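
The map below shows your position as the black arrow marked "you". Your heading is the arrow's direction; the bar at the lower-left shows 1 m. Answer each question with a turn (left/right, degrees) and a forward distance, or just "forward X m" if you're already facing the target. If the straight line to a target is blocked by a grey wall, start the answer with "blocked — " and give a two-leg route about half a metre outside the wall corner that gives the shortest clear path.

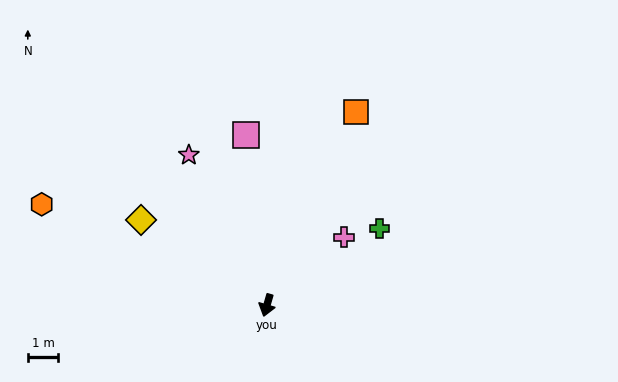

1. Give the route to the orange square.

turn left 171°, forward 7.0 m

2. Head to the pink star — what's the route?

turn right 136°, forward 5.5 m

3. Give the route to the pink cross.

turn left 148°, forward 3.4 m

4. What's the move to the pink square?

turn right 157°, forward 5.6 m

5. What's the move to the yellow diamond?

turn right 108°, forward 5.0 m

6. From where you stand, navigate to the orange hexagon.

turn right 98°, forward 8.1 m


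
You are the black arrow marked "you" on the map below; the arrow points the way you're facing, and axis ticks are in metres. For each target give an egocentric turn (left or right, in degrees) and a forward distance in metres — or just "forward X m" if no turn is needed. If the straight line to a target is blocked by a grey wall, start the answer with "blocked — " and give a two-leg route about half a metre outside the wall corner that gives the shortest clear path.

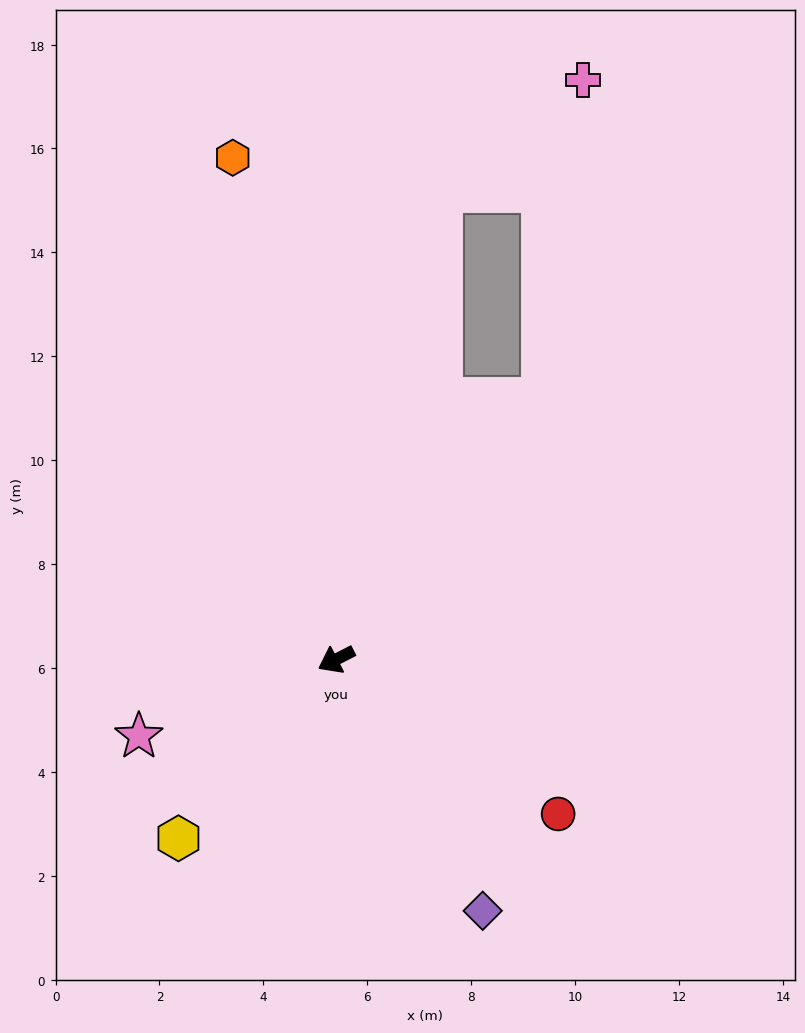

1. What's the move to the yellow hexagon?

turn left 21°, forward 4.6 m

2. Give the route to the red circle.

turn left 118°, forward 5.2 m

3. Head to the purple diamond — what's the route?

turn left 93°, forward 5.6 m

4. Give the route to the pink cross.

blocked — turn right 156°, forward 6.4 m, then turn left 32°, forward 6.2 m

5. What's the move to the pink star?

turn right 6°, forward 4.1 m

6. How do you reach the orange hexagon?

turn right 106°, forward 9.9 m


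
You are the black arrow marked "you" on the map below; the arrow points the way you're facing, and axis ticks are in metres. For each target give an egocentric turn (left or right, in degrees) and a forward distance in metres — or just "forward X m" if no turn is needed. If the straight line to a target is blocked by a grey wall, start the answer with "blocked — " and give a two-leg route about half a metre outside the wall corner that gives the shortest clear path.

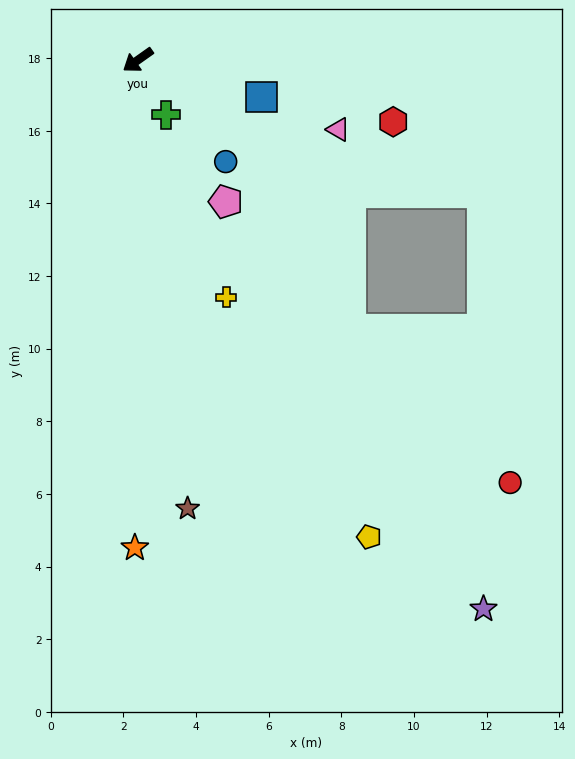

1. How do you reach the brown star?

turn left 61°, forward 12.4 m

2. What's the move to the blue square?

turn left 128°, forward 3.6 m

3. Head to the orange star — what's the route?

turn left 54°, forward 13.4 m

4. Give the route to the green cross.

turn left 82°, forward 1.7 m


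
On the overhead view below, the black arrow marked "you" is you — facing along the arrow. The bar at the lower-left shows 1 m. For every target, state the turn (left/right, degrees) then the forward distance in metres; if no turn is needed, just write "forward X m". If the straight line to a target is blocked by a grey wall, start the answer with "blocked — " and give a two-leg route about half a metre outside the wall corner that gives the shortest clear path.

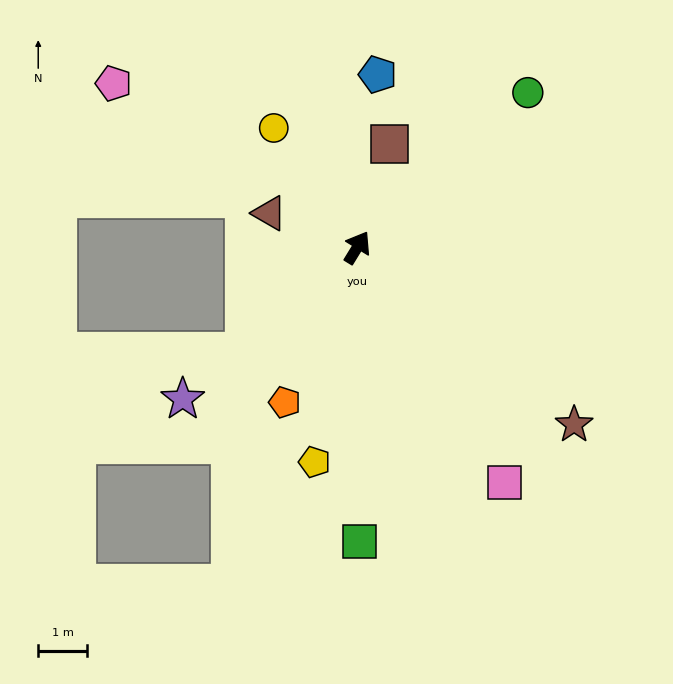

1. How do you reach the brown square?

turn left 14°, forward 2.2 m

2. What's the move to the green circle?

turn right 16°, forward 4.7 m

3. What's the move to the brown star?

turn right 98°, forward 5.8 m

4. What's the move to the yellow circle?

turn left 66°, forward 3.0 m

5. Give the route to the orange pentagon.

turn right 174°, forward 3.5 m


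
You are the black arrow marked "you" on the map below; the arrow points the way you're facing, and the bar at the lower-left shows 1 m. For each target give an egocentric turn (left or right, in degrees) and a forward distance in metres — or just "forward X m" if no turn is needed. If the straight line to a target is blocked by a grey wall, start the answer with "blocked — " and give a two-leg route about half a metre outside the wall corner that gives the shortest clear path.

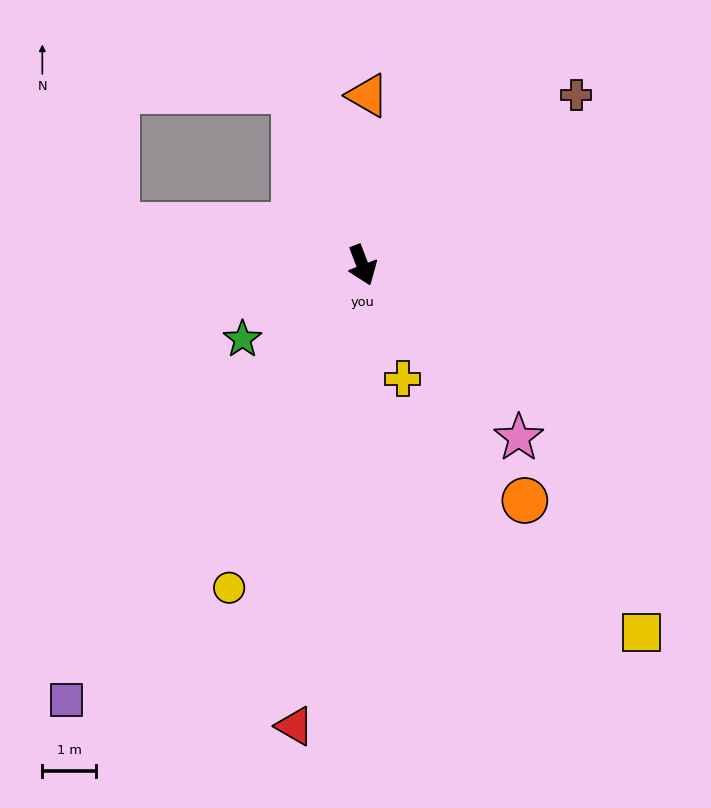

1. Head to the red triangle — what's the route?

turn right 29°, forward 8.7 m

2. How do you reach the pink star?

turn left 21°, forward 4.4 m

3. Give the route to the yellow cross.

forward 2.3 m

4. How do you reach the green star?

turn right 79°, forward 2.6 m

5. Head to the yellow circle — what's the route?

turn right 43°, forward 6.5 m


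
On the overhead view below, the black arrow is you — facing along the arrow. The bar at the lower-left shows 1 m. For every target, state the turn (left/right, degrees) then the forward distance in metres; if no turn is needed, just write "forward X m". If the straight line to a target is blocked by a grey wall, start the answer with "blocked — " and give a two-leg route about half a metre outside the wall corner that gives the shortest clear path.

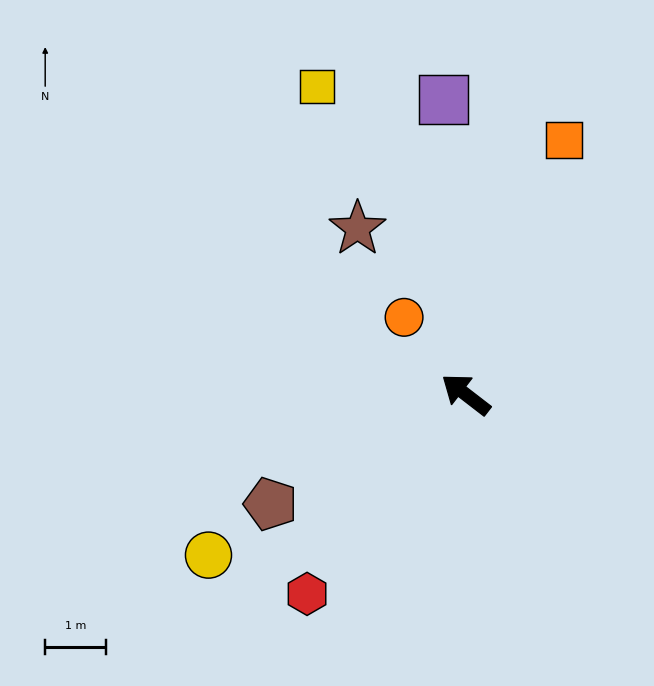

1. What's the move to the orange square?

turn right 73°, forward 4.5 m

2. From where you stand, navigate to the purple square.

turn right 48°, forward 4.9 m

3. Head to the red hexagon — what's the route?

turn left 89°, forward 4.2 m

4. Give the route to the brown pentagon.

turn left 67°, forward 3.7 m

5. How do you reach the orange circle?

turn right 14°, forward 1.6 m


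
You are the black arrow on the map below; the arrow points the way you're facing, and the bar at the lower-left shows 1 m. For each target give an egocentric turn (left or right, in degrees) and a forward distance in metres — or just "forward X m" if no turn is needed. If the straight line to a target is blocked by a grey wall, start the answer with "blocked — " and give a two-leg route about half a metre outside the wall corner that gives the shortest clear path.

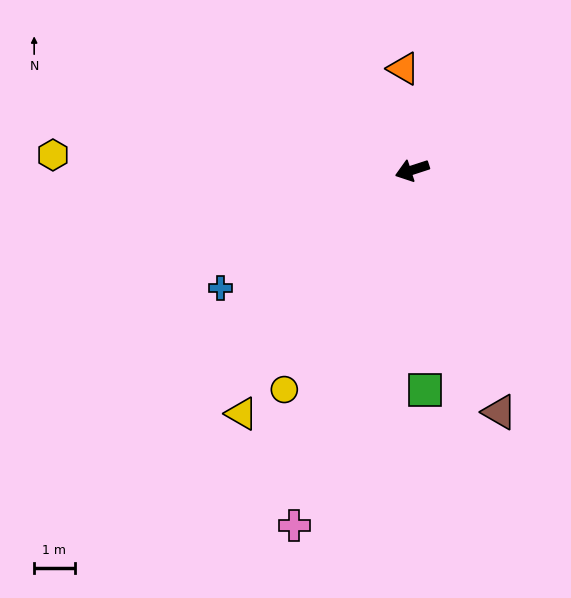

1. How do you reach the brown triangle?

turn left 92°, forward 6.4 m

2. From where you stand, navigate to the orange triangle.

turn right 103°, forward 2.5 m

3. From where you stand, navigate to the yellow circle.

turn left 42°, forward 6.3 m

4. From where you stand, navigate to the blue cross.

turn left 14°, forward 5.6 m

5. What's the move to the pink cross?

turn left 54°, forward 9.3 m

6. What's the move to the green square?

turn left 75°, forward 5.5 m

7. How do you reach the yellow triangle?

turn left 37°, forward 7.4 m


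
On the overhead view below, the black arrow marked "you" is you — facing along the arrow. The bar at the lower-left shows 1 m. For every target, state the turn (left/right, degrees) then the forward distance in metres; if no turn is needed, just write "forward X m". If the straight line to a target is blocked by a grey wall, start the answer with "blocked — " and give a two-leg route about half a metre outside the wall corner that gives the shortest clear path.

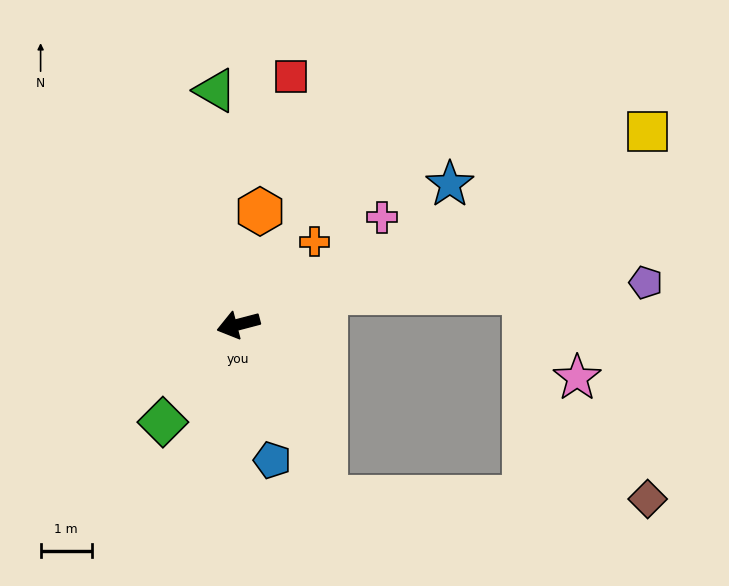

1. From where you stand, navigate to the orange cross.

turn right 147°, forward 2.2 m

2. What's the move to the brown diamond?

blocked — turn left 102°, forward 3.8 m, then turn left 63°, forward 6.3 m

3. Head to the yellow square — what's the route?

turn right 169°, forward 8.8 m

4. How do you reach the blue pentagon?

turn left 89°, forward 2.7 m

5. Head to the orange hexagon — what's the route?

turn right 116°, forward 2.2 m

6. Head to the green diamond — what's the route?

turn left 38°, forward 2.4 m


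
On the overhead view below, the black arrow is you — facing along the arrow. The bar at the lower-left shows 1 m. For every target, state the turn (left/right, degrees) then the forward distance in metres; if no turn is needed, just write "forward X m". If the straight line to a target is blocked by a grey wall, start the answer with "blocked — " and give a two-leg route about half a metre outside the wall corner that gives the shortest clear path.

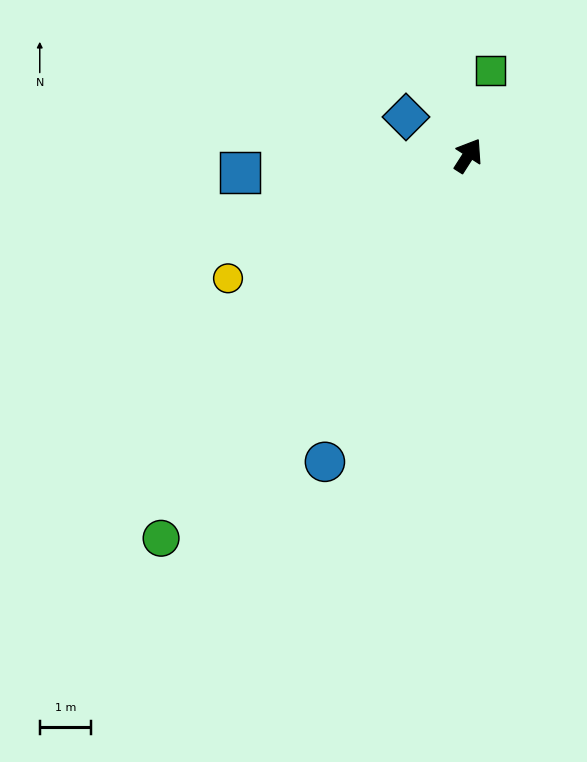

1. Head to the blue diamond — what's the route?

turn left 91°, forward 1.4 m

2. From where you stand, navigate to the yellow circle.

turn left 150°, forward 5.2 m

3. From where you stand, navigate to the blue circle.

turn right 173°, forward 6.6 m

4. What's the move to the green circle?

turn left 174°, forward 9.5 m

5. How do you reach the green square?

turn left 18°, forward 1.7 m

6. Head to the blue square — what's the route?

turn left 127°, forward 4.5 m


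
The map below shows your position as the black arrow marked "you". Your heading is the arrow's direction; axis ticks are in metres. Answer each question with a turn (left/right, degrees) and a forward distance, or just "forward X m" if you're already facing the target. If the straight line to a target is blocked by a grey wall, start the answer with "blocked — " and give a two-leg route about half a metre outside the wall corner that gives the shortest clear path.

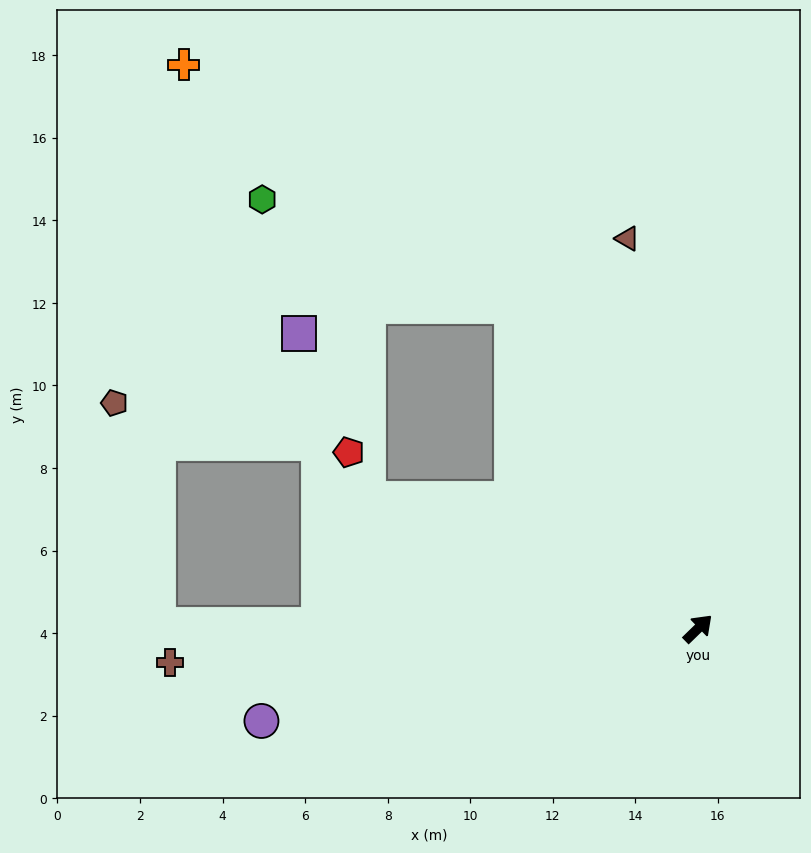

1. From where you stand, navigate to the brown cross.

turn left 139°, forward 12.8 m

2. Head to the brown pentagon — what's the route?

blocked — turn left 135°, forward 13.1 m, then turn right 78°, forward 5.5 m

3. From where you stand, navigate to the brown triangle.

turn left 56°, forward 9.6 m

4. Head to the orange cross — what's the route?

blocked — turn left 76°, forward 9.0 m, then turn left 23°, forward 9.9 m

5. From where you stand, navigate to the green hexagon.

blocked — turn left 76°, forward 9.0 m, then turn left 37°, forward 6.6 m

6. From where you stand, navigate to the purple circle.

turn left 148°, forward 10.8 m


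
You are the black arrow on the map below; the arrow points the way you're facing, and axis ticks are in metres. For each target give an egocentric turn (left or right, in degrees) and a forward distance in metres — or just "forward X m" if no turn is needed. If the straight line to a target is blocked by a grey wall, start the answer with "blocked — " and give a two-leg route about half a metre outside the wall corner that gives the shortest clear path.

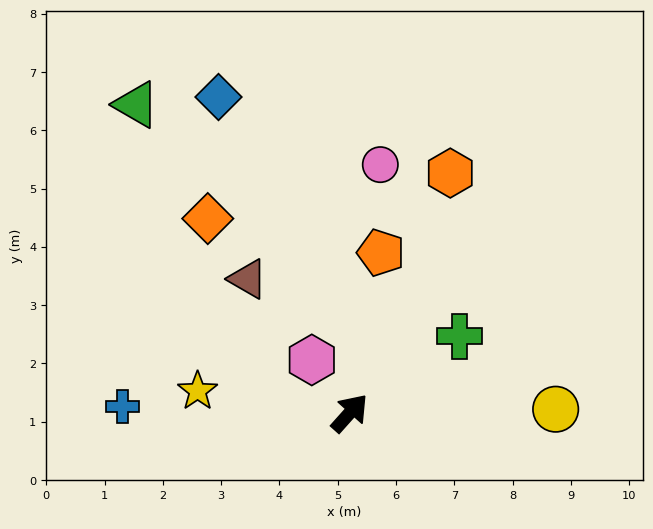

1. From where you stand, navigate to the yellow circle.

turn right 47°, forward 3.5 m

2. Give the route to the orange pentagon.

turn left 31°, forward 2.8 m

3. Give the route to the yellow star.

turn left 124°, forward 2.6 m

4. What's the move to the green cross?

turn right 13°, forward 2.3 m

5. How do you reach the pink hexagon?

turn left 77°, forward 1.1 m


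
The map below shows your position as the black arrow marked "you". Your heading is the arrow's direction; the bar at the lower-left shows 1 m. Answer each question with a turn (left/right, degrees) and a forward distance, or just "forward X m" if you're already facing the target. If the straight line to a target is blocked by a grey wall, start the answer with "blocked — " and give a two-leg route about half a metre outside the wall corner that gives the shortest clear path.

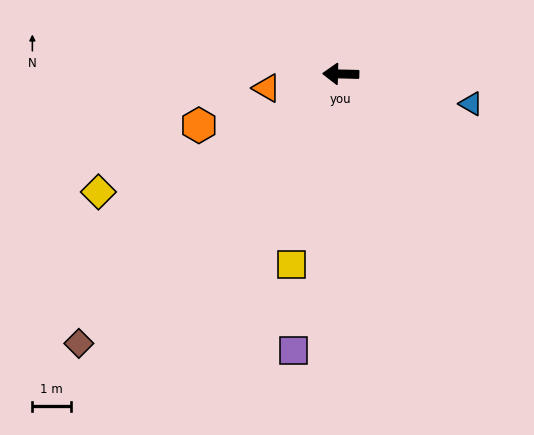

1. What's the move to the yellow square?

turn left 77°, forward 5.1 m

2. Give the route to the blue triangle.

turn left 168°, forward 3.5 m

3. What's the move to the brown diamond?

turn left 47°, forward 9.8 m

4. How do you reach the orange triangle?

turn left 12°, forward 2.0 m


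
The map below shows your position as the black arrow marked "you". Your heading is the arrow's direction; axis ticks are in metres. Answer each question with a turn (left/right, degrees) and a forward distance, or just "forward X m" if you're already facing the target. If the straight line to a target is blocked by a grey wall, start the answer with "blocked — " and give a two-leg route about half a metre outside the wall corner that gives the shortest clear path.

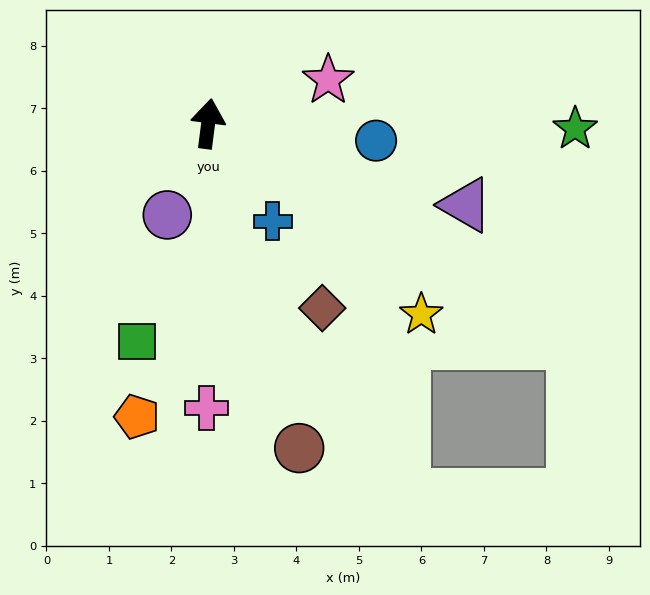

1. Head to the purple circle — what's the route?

turn left 163°, forward 1.6 m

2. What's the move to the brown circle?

turn right 157°, forward 5.4 m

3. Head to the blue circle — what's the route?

turn right 88°, forward 2.7 m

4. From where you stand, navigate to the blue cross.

turn right 139°, forward 1.9 m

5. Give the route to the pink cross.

turn right 173°, forward 4.6 m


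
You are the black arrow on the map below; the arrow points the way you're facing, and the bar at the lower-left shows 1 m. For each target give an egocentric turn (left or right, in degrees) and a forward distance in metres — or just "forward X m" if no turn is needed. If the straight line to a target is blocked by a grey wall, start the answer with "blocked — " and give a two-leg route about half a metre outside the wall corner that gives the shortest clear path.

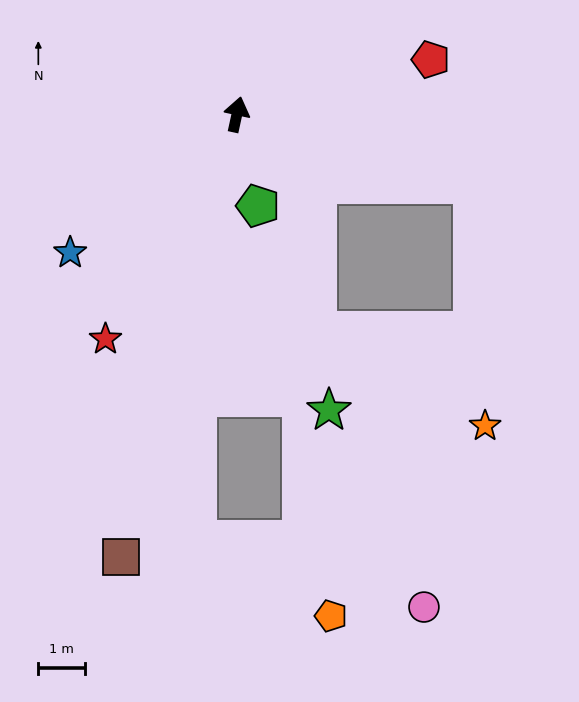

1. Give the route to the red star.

turn left 162°, forward 5.6 m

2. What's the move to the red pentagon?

turn right 62°, forward 4.3 m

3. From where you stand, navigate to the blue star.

turn left 142°, forward 4.6 m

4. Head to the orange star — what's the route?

blocked — turn right 94°, forward 5.3 m, then turn right 71°, forward 5.2 m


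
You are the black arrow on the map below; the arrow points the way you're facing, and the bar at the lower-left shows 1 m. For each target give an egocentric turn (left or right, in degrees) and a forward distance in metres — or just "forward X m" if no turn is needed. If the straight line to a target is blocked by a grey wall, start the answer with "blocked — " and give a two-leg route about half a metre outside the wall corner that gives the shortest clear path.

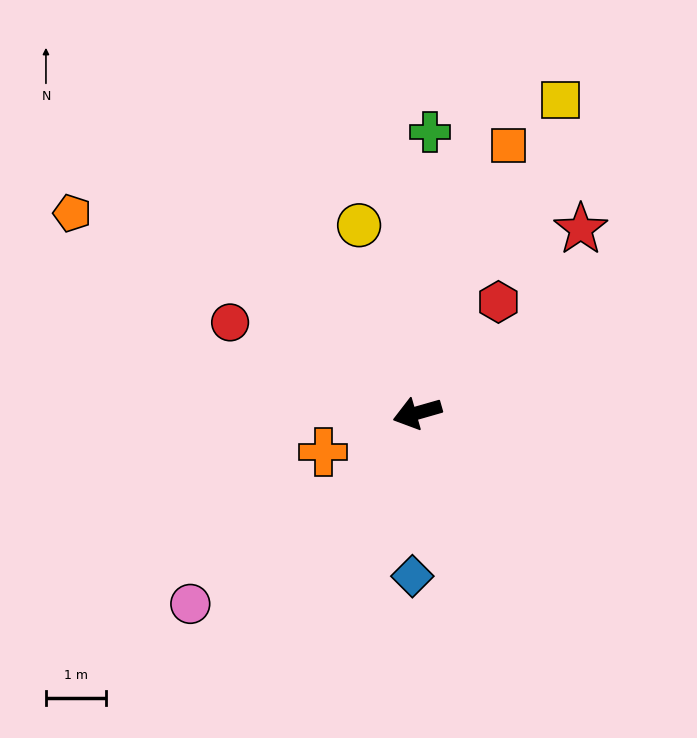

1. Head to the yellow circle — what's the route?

turn right 89°, forward 3.3 m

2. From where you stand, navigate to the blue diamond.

turn left 72°, forward 2.7 m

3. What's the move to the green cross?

turn right 109°, forward 4.7 m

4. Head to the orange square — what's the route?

turn right 125°, forward 4.7 m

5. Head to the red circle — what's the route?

turn right 42°, forward 3.5 m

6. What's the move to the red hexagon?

turn right 142°, forward 2.3 m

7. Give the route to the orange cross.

turn left 7°, forward 1.7 m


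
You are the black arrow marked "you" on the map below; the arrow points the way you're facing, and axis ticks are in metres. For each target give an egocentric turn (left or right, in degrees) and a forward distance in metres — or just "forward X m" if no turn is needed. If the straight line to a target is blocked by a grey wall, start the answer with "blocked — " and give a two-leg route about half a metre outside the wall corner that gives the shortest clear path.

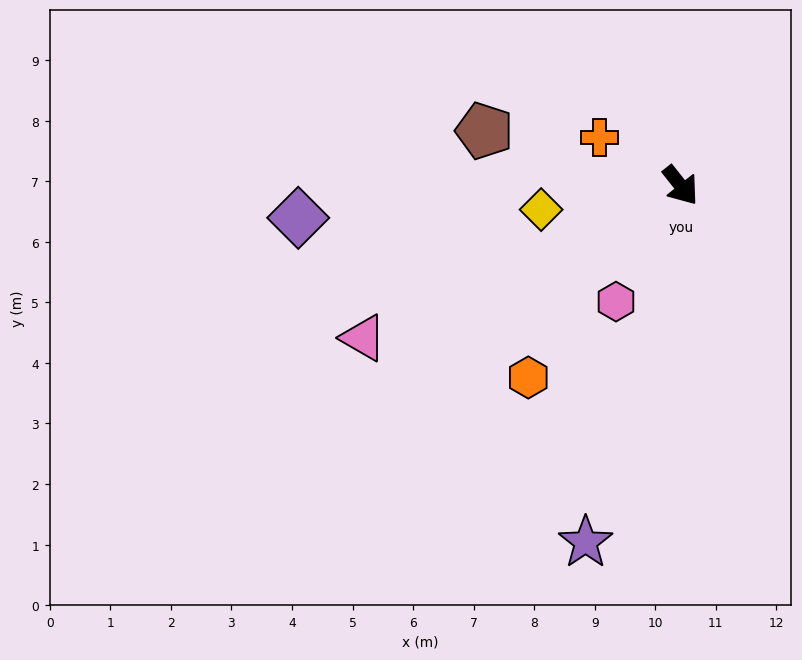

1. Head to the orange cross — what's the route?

turn right 159°, forward 1.6 m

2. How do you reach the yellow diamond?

turn right 119°, forward 2.3 m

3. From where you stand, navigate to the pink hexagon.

turn right 68°, forward 2.2 m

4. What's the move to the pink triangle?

turn right 103°, forward 5.8 m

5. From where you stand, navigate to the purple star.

turn right 53°, forward 6.1 m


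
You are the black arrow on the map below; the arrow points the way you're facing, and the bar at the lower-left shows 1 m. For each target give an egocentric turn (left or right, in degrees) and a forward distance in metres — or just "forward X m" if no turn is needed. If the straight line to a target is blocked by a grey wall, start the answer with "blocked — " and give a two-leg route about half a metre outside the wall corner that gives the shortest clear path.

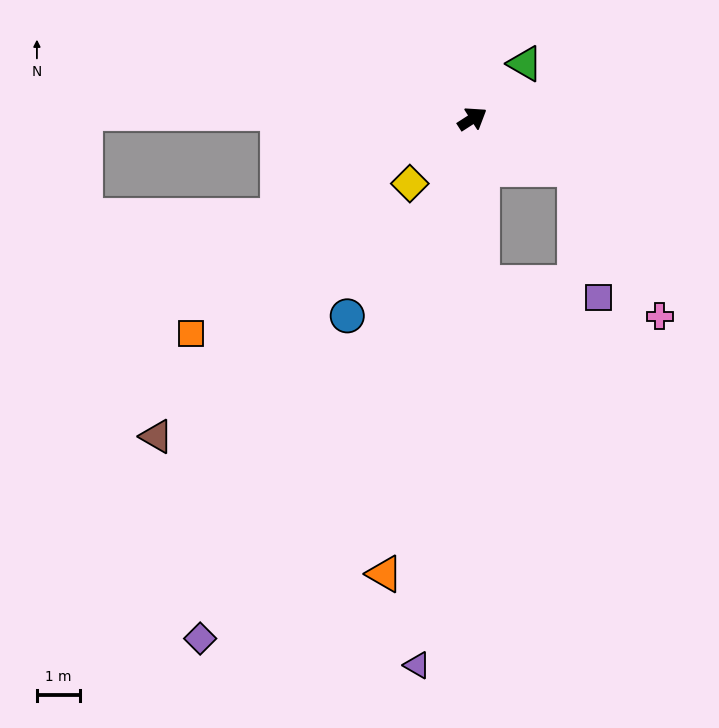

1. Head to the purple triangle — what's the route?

turn right 129°, forward 12.7 m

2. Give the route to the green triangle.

turn left 14°, forward 1.8 m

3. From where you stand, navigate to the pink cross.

blocked — turn right 59°, forward 2.7 m, then turn right 34°, forward 3.9 m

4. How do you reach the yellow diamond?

turn right 167°, forward 2.1 m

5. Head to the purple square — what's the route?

blocked — turn right 59°, forward 2.7 m, then turn right 54°, forward 3.0 m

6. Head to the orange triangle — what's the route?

turn right 134°, forward 10.7 m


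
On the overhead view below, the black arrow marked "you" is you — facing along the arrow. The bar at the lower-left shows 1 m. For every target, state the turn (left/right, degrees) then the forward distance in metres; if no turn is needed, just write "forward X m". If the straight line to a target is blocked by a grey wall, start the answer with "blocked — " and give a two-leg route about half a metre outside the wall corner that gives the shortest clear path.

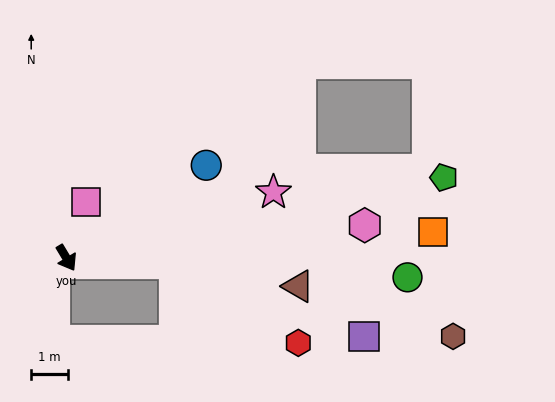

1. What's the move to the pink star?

turn left 77°, forward 5.9 m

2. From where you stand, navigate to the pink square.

turn left 130°, forward 1.6 m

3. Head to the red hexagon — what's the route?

blocked — turn left 56°, forward 3.0 m, then turn right 30°, forward 4.0 m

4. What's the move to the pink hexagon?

turn left 65°, forward 8.2 m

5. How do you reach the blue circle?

turn left 93°, forward 4.6 m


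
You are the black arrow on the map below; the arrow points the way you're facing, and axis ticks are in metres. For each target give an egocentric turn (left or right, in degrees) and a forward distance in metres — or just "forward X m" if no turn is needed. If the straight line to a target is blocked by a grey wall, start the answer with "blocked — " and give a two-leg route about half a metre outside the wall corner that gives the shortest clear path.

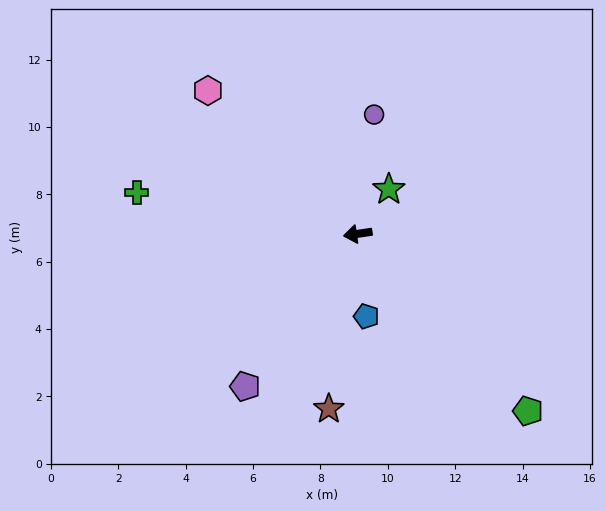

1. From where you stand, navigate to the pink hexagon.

turn right 52°, forward 6.2 m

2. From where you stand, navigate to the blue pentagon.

turn left 88°, forward 2.5 m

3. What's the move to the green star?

turn right 133°, forward 1.6 m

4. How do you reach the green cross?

turn right 19°, forward 6.7 m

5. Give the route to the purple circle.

turn right 106°, forward 3.6 m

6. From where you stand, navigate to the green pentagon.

turn left 126°, forward 7.3 m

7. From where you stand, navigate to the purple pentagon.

turn left 45°, forward 5.6 m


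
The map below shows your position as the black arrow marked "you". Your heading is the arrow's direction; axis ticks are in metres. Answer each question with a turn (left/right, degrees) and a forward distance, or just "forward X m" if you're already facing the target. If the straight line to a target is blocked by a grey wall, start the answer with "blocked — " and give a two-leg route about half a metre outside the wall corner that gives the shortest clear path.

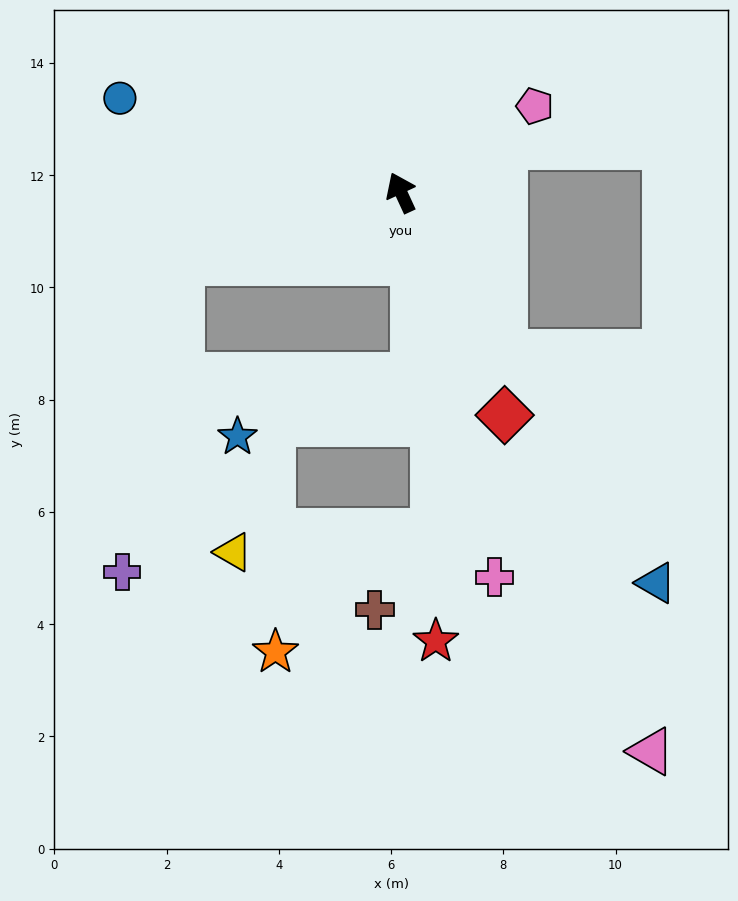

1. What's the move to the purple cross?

blocked — turn left 83°, forward 4.1 m, then turn left 62°, forward 5.6 m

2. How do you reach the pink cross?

turn left 169°, forward 7.1 m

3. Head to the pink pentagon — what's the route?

turn right 82°, forward 2.8 m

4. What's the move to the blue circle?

turn left 47°, forward 5.3 m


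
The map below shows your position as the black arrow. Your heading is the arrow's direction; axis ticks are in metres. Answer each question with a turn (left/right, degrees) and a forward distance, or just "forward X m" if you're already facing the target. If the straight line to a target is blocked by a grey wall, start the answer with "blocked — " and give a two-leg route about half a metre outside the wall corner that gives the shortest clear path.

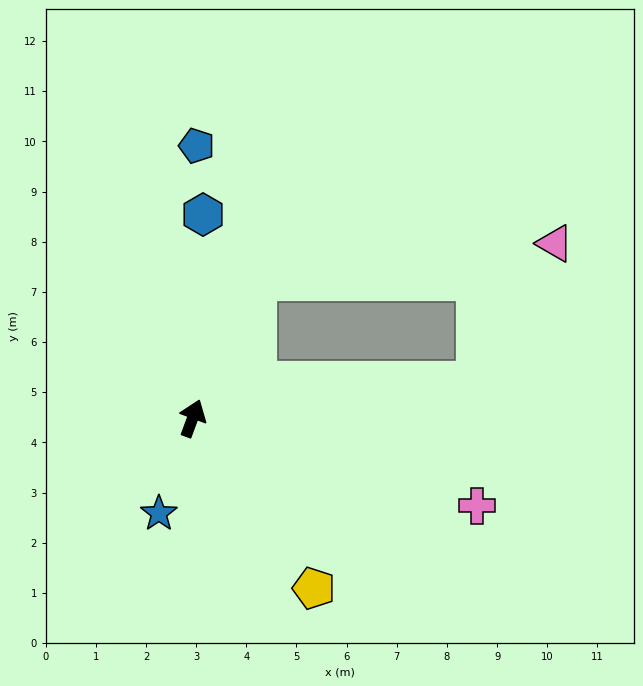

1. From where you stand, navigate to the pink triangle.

blocked — turn right 63°, forward 5.7 m, then turn left 54°, forward 3.2 m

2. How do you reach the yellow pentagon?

turn right 124°, forward 4.2 m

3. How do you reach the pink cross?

turn right 87°, forward 5.9 m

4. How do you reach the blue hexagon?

turn left 17°, forward 4.1 m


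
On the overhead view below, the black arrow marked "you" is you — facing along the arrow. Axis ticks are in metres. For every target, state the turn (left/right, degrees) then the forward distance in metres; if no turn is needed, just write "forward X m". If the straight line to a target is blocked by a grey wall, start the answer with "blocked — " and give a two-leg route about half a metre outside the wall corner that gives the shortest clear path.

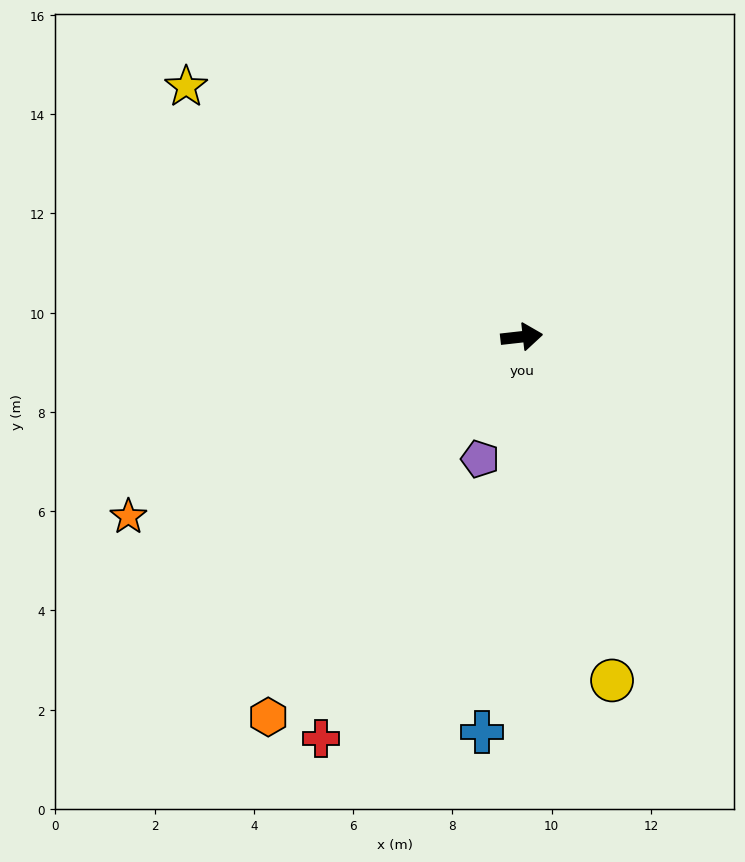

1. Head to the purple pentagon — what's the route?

turn right 115°, forward 2.6 m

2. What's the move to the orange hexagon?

turn right 130°, forward 9.2 m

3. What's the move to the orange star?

turn right 162°, forward 8.7 m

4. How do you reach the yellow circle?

turn right 82°, forward 7.2 m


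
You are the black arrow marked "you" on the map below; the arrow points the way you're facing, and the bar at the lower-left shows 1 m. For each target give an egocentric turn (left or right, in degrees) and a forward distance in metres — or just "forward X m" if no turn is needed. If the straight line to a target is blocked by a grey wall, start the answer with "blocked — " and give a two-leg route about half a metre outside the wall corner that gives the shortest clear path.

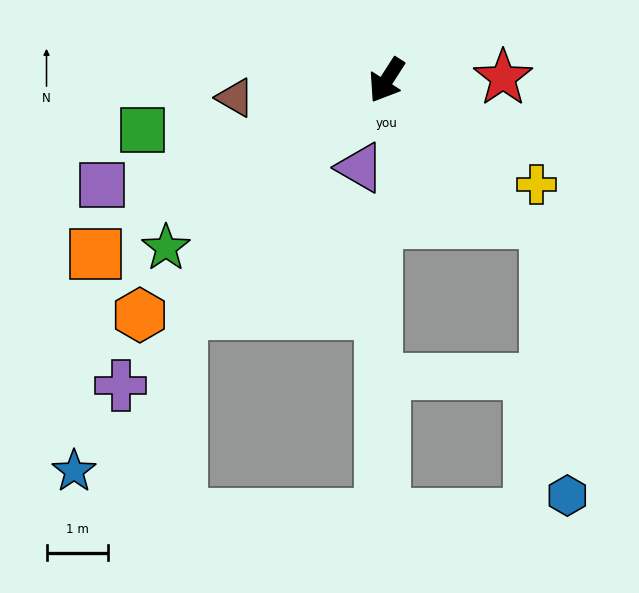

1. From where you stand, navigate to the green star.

turn right 20°, forward 4.5 m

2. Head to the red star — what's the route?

turn left 124°, forward 1.9 m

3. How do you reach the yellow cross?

turn left 88°, forward 3.0 m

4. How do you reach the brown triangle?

turn right 51°, forward 2.5 m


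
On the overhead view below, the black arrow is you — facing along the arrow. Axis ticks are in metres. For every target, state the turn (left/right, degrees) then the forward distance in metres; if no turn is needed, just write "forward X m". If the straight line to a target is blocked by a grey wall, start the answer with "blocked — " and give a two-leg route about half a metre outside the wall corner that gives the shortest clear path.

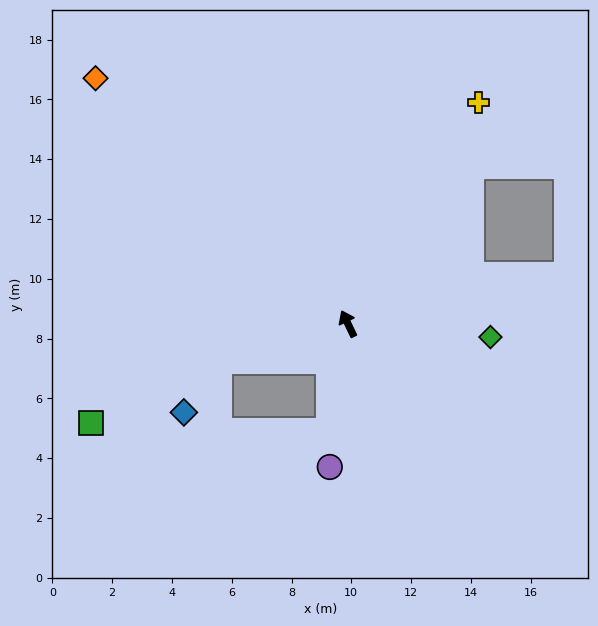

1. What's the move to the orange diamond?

turn left 20°, forward 11.8 m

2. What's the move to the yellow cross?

turn right 56°, forward 8.6 m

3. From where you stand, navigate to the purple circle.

turn left 147°, forward 4.8 m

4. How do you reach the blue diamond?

blocked — turn left 81°, forward 4.5 m, then turn left 39°, forward 2.1 m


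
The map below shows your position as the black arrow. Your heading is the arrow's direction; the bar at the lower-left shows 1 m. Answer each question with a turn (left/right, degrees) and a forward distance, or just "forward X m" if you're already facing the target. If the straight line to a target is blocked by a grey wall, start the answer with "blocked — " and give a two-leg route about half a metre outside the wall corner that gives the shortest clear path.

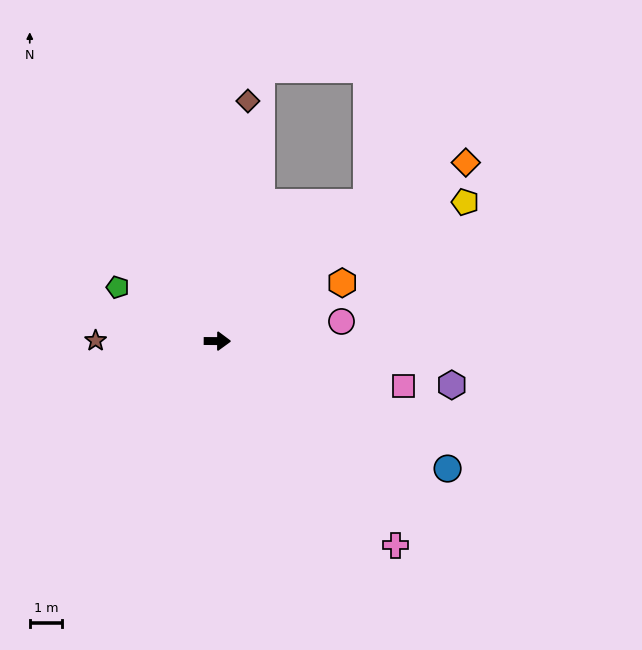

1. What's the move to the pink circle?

turn left 9°, forward 3.9 m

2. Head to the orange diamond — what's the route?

turn left 36°, forward 9.4 m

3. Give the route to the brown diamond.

turn left 83°, forward 7.4 m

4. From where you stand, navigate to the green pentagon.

turn left 152°, forward 3.5 m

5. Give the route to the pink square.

turn right 13°, forward 5.9 m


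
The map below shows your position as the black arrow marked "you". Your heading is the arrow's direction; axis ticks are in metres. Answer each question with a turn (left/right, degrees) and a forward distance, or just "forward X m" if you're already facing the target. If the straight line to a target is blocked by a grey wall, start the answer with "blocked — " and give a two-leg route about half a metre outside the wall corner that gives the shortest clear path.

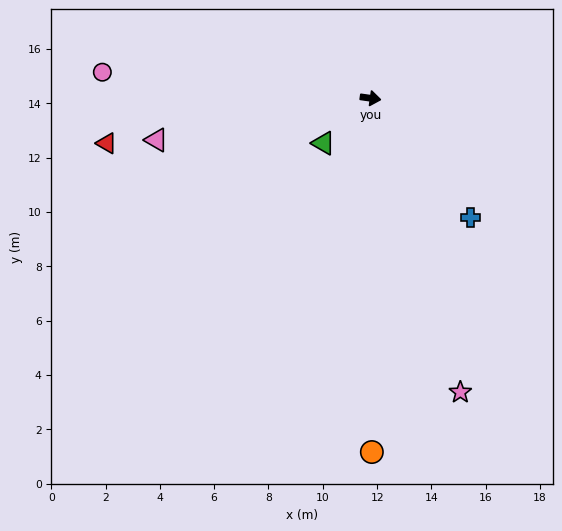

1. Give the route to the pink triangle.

turn right 161°, forward 8.0 m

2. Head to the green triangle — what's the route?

turn right 128°, forward 2.4 m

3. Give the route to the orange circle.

turn right 82°, forward 13.0 m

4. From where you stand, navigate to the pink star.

turn right 65°, forward 11.3 m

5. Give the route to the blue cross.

turn right 42°, forward 5.7 m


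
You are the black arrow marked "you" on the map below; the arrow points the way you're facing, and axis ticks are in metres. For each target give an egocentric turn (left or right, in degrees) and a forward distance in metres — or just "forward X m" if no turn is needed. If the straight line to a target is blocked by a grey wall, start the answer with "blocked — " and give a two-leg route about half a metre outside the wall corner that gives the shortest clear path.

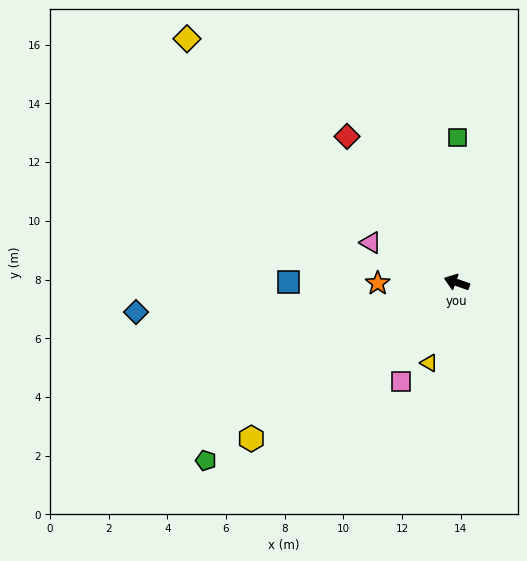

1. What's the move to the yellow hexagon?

turn left 56°, forward 8.8 m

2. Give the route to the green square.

turn right 71°, forward 4.9 m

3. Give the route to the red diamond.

turn right 34°, forward 6.2 m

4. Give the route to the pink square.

turn left 80°, forward 3.9 m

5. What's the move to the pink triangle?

turn right 6°, forward 3.2 m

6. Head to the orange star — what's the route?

turn left 20°, forward 2.7 m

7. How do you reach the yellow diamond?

turn right 23°, forward 12.4 m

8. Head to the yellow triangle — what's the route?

turn left 90°, forward 2.9 m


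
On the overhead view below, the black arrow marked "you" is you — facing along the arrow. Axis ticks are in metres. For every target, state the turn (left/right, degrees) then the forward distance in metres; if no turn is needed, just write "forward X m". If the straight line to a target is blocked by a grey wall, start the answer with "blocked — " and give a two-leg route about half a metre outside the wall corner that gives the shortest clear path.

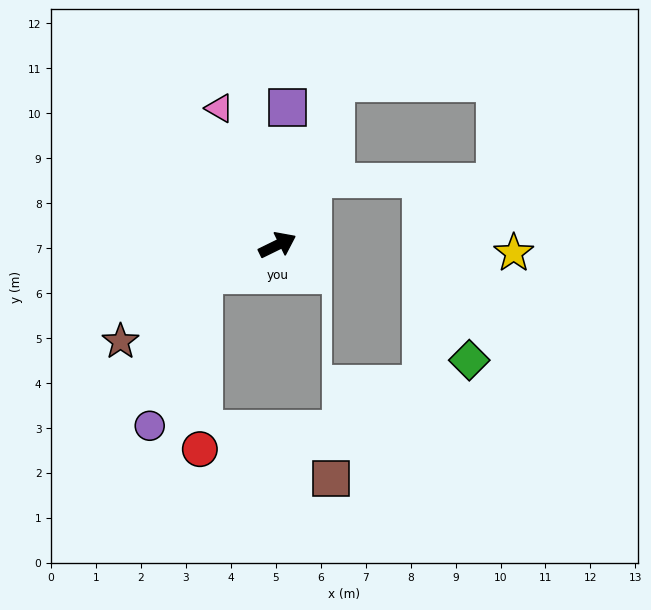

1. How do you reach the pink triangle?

turn left 87°, forward 3.3 m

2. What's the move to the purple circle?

blocked — turn left 176°, forward 1.8 m, then turn left 48°, forward 3.6 m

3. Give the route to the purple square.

turn left 60°, forward 3.1 m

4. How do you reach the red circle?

blocked — turn left 176°, forward 1.8 m, then turn left 66°, forward 3.9 m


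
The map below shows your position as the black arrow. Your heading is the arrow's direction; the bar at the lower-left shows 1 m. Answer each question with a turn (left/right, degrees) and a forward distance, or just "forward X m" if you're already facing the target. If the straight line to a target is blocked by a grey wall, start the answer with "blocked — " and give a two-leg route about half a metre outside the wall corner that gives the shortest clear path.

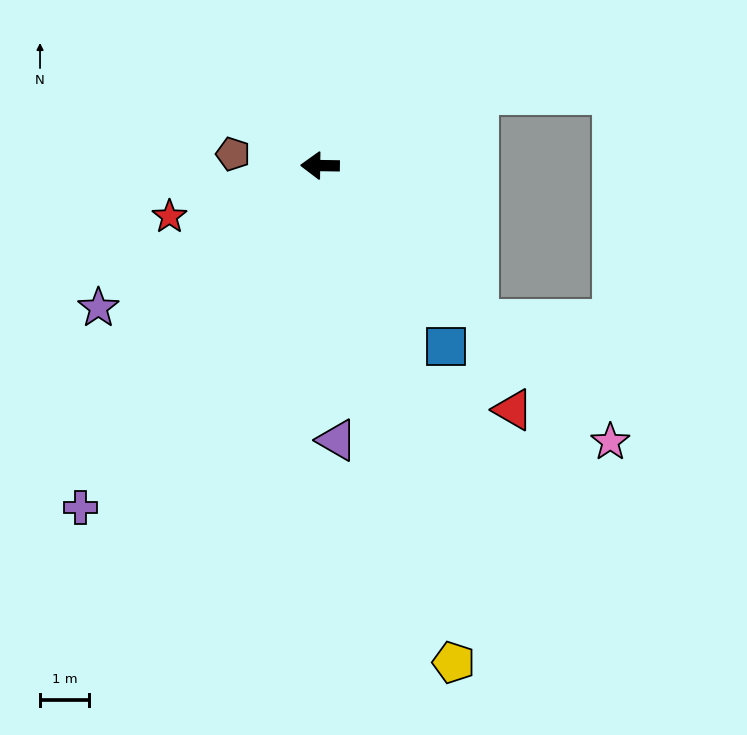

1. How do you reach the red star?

turn left 20°, forward 3.2 m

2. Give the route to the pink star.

turn left 137°, forward 8.2 m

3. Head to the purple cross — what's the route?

turn left 56°, forward 8.5 m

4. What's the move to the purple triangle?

turn left 94°, forward 5.6 m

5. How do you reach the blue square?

turn left 126°, forward 4.5 m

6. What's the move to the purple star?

turn left 34°, forward 5.4 m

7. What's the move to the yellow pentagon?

turn left 106°, forward 10.5 m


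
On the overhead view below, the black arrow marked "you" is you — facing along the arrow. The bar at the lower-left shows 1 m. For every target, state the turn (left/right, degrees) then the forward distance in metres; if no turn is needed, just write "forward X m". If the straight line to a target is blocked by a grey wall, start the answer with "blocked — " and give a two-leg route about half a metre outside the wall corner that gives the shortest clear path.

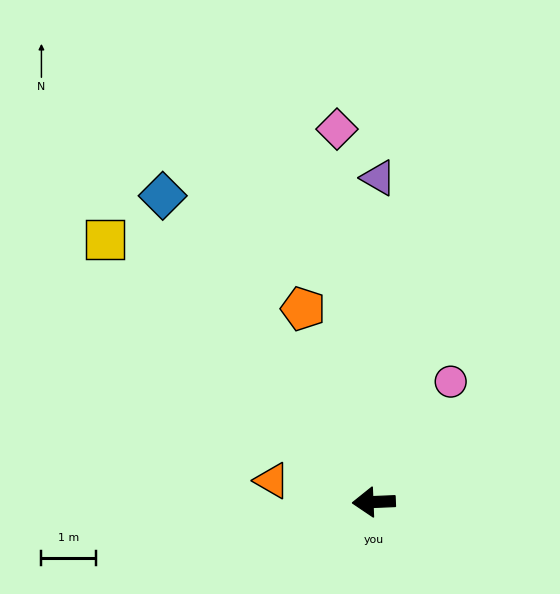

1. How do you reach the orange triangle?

turn right 14°, forward 1.9 m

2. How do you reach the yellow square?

turn right 47°, forward 6.9 m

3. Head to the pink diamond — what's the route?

turn right 87°, forward 6.9 m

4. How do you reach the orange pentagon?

turn right 72°, forward 3.8 m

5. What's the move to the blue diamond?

turn right 58°, forward 6.8 m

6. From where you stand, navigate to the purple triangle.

turn right 93°, forward 6.0 m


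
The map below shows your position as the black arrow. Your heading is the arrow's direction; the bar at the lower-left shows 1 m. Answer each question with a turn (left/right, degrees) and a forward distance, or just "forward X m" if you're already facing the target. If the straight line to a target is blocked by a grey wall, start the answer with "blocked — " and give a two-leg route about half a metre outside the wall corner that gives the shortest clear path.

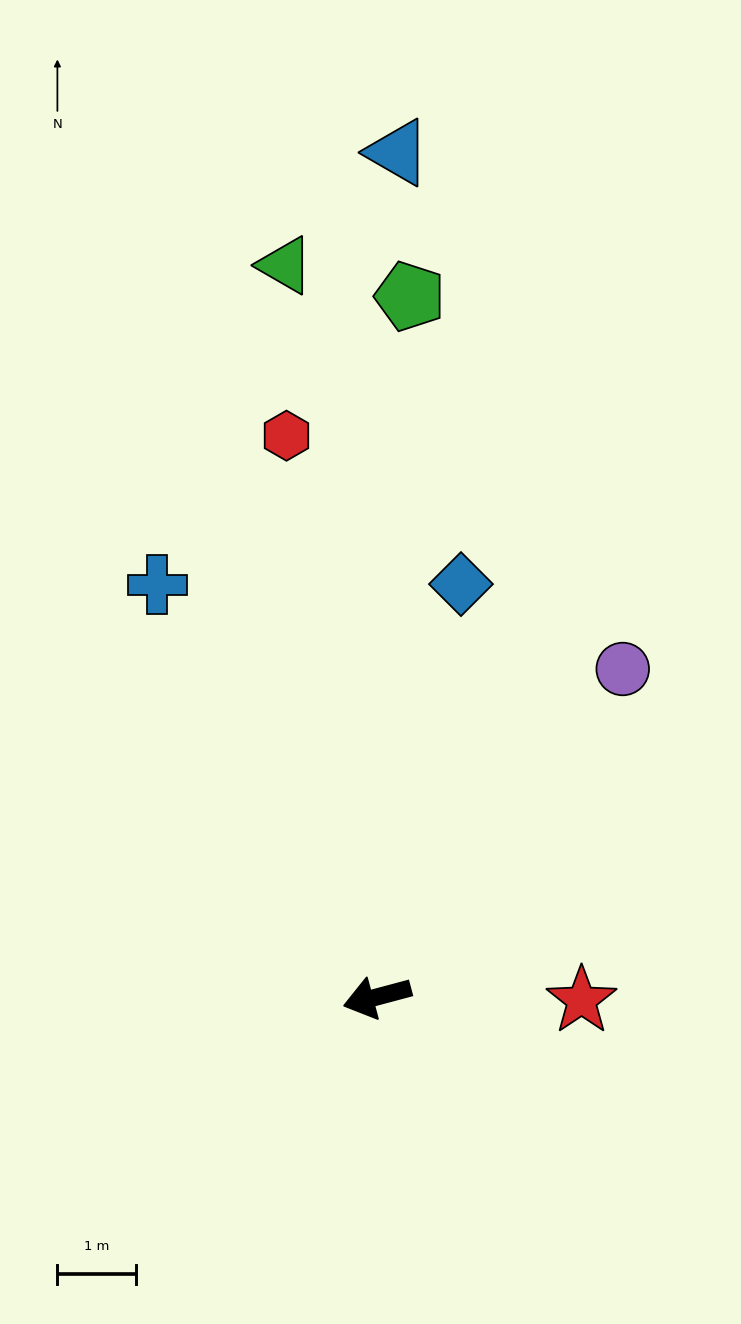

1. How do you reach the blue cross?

turn right 77°, forward 6.0 m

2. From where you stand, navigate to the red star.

turn left 164°, forward 2.6 m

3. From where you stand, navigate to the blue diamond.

turn right 116°, forward 5.4 m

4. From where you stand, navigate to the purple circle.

turn right 142°, forward 5.2 m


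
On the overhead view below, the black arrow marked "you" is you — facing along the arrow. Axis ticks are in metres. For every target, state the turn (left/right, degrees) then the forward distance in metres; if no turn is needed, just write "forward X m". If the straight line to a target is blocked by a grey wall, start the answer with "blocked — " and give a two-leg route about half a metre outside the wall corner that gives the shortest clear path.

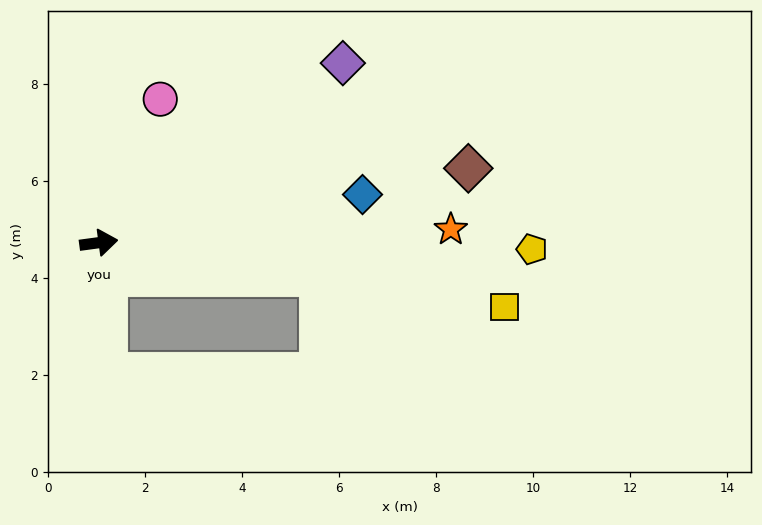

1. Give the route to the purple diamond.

turn left 29°, forward 6.2 m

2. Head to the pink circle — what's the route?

turn left 59°, forward 3.2 m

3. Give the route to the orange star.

turn right 6°, forward 7.3 m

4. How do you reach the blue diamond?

turn left 3°, forward 5.5 m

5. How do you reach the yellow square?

turn right 17°, forward 8.5 m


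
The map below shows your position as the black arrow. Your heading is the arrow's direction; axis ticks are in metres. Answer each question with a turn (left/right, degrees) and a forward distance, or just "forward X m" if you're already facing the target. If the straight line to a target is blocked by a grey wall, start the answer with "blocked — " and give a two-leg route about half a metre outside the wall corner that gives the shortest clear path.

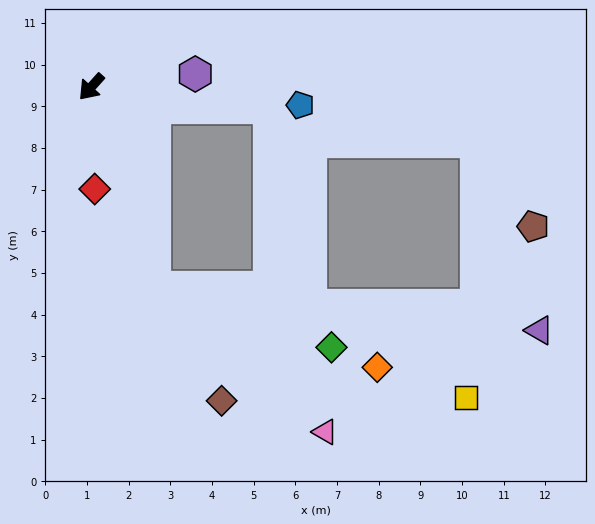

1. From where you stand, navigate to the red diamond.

turn left 44°, forward 2.5 m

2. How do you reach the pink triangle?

blocked — turn left 59°, forward 5.1 m, then turn left 33°, forward 5.4 m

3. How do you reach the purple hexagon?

turn left 139°, forward 2.5 m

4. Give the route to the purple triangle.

blocked — turn left 59°, forward 5.1 m, then turn left 67°, forward 9.3 m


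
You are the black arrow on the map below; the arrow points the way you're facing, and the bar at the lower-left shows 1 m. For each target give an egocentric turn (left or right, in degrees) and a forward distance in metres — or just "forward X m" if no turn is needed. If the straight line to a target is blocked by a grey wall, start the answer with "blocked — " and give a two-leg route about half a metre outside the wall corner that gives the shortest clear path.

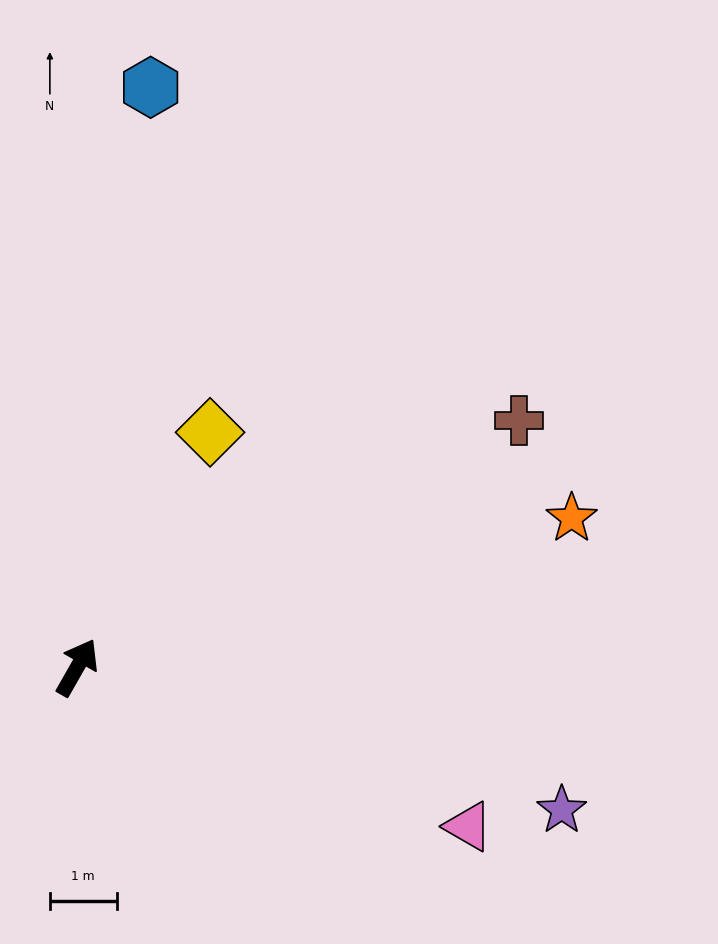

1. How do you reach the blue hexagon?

turn left 22°, forward 8.8 m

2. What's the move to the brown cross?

turn right 31°, forward 7.6 m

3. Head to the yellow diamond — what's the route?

forward 4.0 m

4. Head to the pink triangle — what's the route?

turn right 82°, forward 6.3 m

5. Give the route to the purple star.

turn right 77°, forward 7.6 m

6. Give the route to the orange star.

turn right 44°, forward 7.7 m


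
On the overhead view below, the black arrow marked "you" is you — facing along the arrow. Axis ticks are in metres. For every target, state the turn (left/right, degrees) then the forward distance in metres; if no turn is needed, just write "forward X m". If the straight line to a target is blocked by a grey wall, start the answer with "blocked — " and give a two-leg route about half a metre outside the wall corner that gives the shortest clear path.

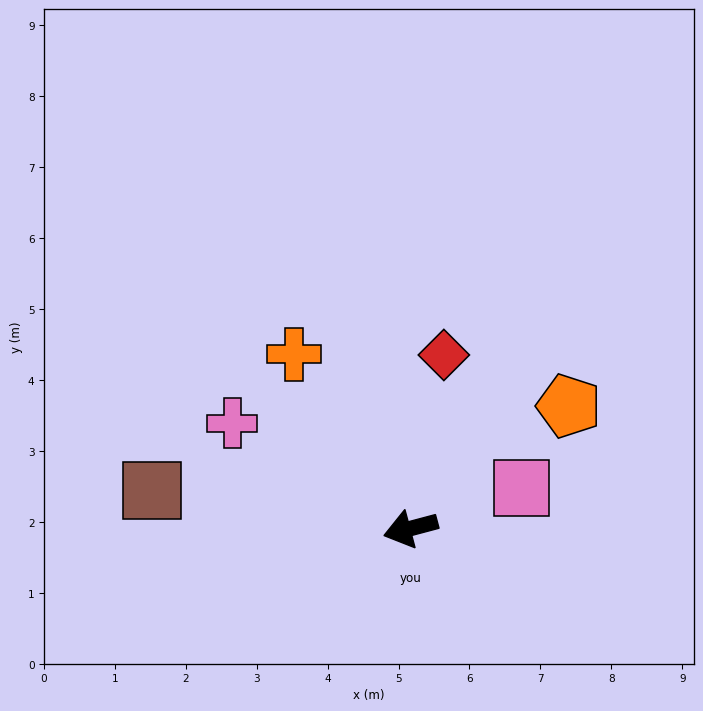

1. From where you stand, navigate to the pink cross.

turn right 45°, forward 2.9 m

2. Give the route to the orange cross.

turn right 71°, forward 3.0 m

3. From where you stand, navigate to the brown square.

turn right 23°, forward 3.7 m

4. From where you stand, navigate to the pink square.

turn right 175°, forward 1.7 m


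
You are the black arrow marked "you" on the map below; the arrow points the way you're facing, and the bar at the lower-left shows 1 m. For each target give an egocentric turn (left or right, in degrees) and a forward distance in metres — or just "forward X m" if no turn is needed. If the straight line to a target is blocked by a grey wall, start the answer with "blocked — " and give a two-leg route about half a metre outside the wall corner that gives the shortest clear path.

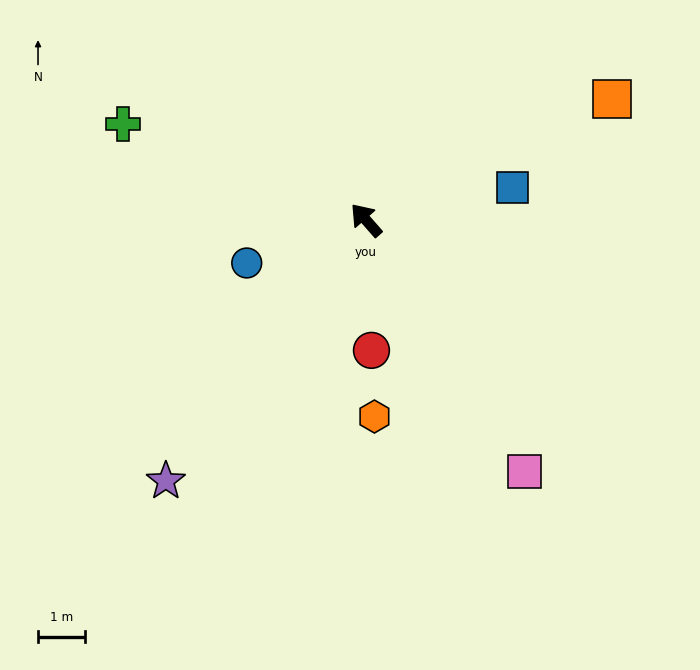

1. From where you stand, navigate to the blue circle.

turn left 69°, forward 2.7 m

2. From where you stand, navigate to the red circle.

turn left 141°, forward 2.8 m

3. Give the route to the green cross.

turn left 27°, forward 5.5 m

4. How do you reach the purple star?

turn left 101°, forward 6.9 m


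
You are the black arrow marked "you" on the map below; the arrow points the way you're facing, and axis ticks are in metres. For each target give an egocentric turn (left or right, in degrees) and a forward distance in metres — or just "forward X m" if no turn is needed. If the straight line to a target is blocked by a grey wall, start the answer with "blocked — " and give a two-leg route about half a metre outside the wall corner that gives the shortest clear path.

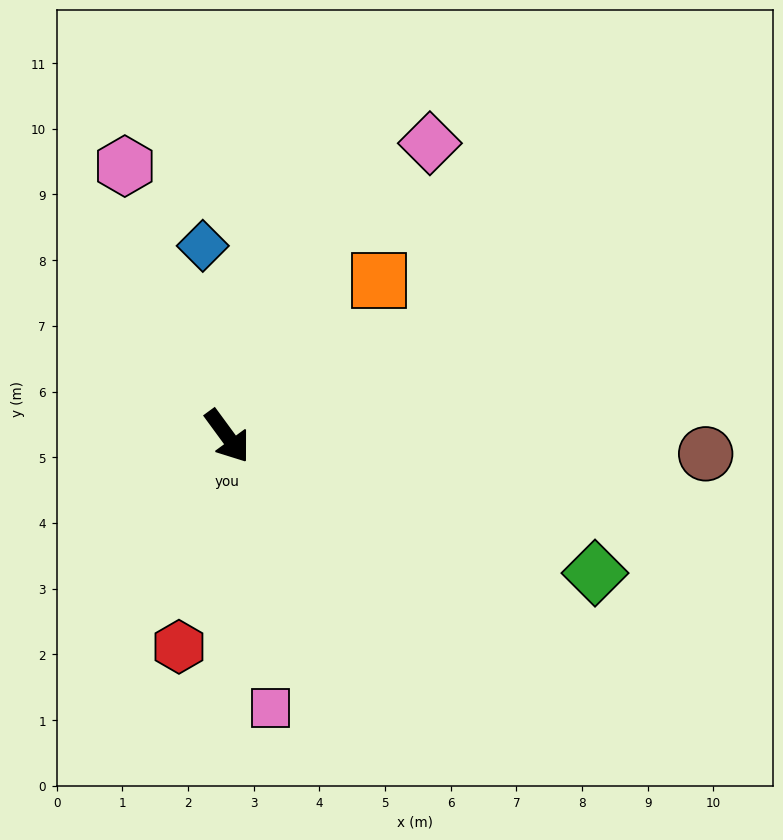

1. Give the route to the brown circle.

turn left 52°, forward 7.3 m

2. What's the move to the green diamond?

turn left 33°, forward 6.0 m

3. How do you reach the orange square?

turn left 100°, forward 3.3 m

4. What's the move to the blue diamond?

turn left 151°, forward 2.9 m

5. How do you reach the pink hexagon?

turn left 165°, forward 4.4 m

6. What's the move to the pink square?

turn right 27°, forward 4.2 m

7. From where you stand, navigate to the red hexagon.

turn right 49°, forward 3.3 m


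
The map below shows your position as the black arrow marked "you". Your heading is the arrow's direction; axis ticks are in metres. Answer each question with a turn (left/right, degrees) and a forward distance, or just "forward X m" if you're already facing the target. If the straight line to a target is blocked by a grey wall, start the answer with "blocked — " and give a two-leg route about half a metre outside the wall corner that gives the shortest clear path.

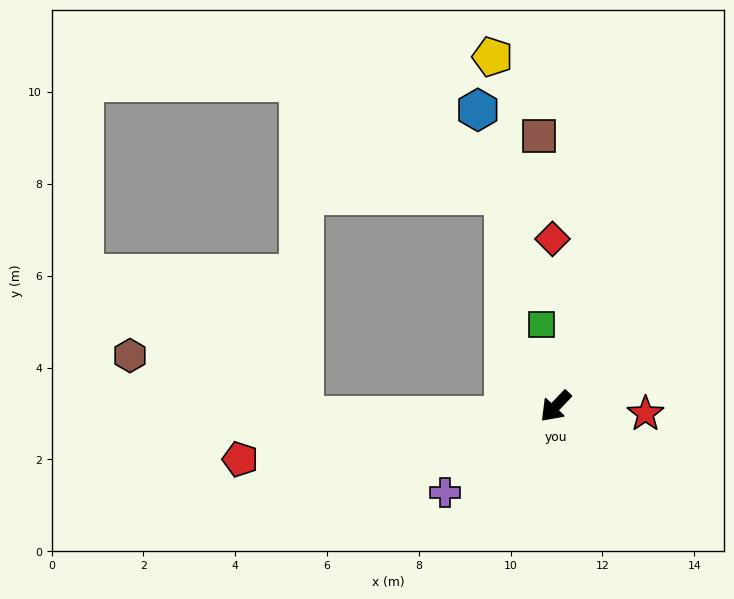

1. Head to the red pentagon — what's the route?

turn right 37°, forward 7.0 m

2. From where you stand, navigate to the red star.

turn left 129°, forward 2.0 m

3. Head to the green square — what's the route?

turn right 127°, forward 1.8 m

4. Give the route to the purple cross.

turn right 9°, forward 3.1 m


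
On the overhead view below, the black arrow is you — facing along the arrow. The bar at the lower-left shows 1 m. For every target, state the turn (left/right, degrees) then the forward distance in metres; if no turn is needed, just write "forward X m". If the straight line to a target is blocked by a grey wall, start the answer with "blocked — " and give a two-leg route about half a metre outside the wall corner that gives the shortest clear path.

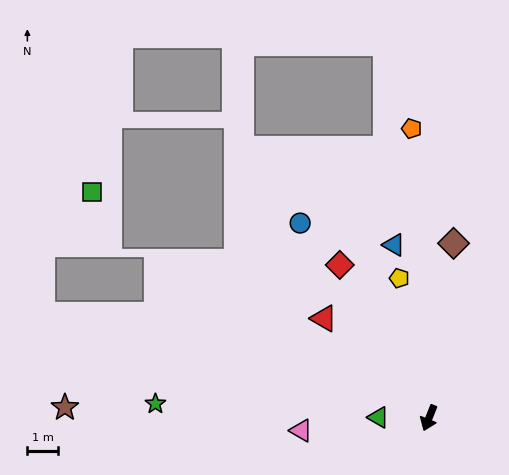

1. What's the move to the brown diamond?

turn right 166°, forward 5.8 m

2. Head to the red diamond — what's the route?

turn right 128°, forward 5.8 m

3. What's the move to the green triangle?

turn right 69°, forward 1.7 m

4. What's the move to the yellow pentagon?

turn right 146°, forward 4.7 m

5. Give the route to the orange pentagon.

turn right 155°, forward 9.5 m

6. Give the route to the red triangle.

turn right 112°, forward 4.7 m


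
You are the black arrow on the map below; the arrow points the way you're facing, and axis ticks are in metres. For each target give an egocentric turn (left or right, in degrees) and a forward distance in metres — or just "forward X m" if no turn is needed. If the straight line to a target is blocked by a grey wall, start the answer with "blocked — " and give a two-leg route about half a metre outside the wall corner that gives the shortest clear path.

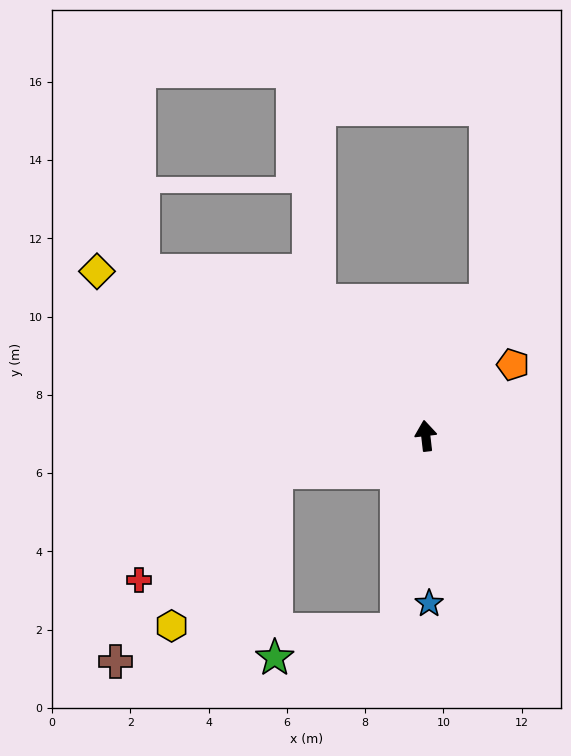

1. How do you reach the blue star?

turn left 175°, forward 4.3 m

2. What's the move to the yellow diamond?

turn left 57°, forward 9.4 m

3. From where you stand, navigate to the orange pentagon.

turn right 57°, forward 2.9 m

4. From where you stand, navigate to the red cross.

blocked — turn left 97°, forward 3.9 m, then turn left 25°, forward 4.5 m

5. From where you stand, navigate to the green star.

blocked — turn left 165°, forward 5.0 m, then turn right 68°, forward 3.2 m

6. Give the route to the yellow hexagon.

blocked — turn left 97°, forward 3.9 m, then turn left 42°, forward 4.8 m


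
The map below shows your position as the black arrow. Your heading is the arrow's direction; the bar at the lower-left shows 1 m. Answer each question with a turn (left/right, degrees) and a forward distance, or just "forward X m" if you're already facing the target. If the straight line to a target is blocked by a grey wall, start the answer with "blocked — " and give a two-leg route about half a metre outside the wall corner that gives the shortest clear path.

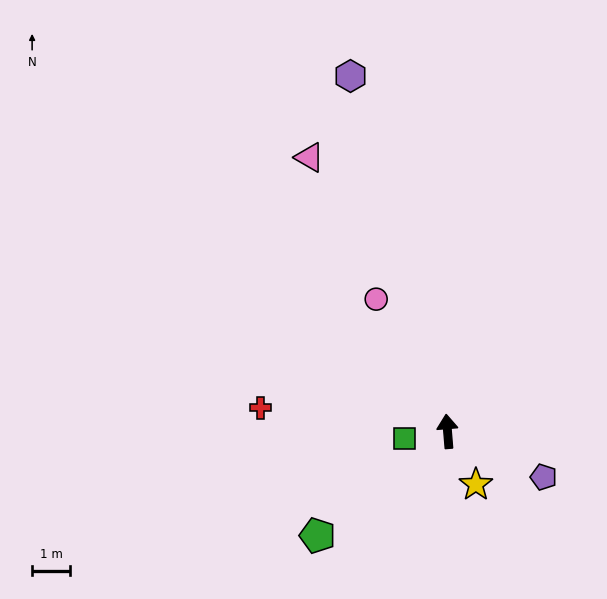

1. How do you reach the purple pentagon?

turn right 120°, forward 2.8 m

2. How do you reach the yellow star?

turn right 157°, forward 1.6 m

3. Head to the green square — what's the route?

turn left 95°, forward 1.2 m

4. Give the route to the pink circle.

turn left 24°, forward 4.0 m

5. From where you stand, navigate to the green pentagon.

turn left 124°, forward 4.4 m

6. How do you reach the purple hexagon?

turn left 11°, forward 9.8 m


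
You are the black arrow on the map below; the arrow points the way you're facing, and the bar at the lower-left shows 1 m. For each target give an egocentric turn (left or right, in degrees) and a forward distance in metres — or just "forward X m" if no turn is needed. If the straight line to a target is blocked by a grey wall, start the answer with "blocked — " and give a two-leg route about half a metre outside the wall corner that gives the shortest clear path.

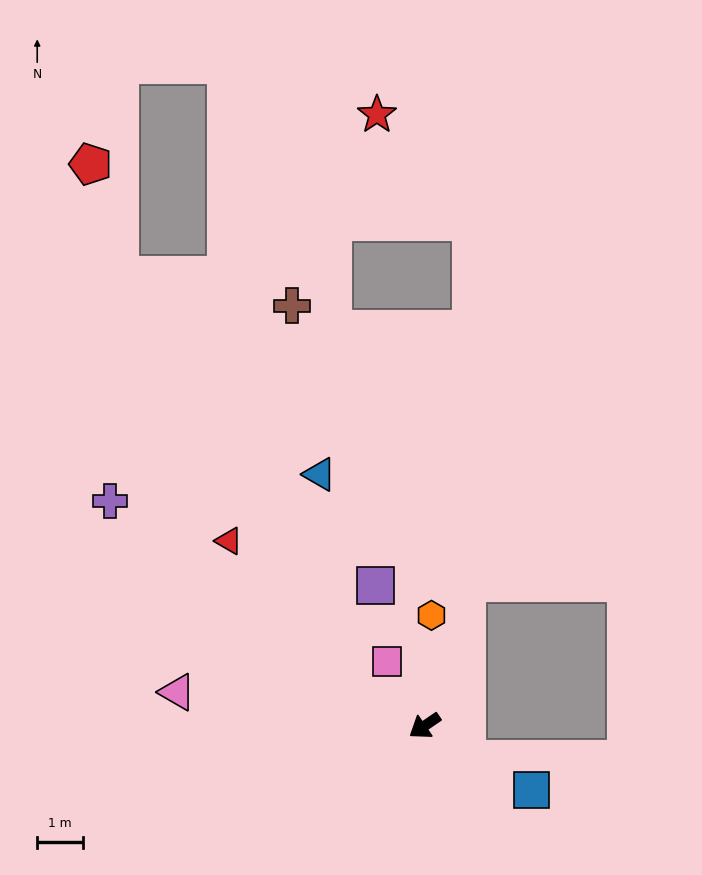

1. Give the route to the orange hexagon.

turn right 128°, forward 2.4 m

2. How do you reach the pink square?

turn right 94°, forward 1.6 m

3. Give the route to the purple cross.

turn right 70°, forward 8.5 m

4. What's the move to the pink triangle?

turn right 42°, forward 5.5 m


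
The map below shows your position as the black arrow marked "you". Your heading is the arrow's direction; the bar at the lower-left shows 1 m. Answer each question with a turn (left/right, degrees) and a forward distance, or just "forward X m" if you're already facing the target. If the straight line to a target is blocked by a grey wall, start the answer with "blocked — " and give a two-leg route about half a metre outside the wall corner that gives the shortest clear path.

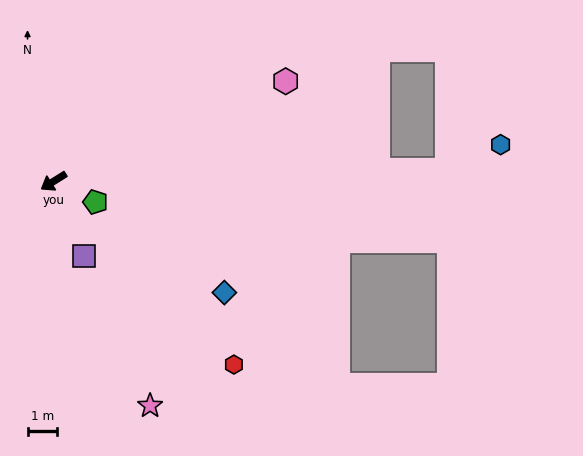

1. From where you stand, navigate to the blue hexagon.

blocked — turn left 150°, forward 13.2 m, then turn left 24°, forward 2.0 m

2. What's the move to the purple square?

turn left 80°, forward 2.7 m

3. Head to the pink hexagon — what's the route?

turn left 171°, forward 8.4 m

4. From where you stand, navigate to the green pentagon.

turn left 122°, forward 1.6 m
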